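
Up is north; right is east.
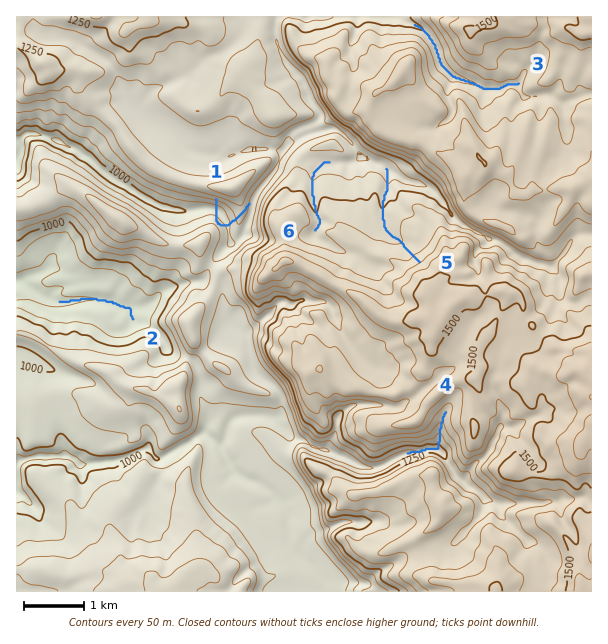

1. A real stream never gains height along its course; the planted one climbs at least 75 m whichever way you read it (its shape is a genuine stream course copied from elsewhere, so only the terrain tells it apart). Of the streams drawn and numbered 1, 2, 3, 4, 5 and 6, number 1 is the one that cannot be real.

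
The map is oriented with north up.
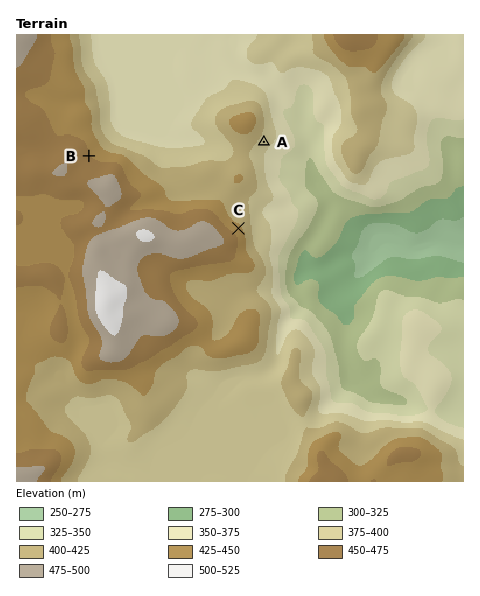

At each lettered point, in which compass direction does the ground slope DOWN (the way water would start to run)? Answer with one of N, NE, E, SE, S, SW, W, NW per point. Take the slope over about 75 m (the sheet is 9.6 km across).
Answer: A SE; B NE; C NE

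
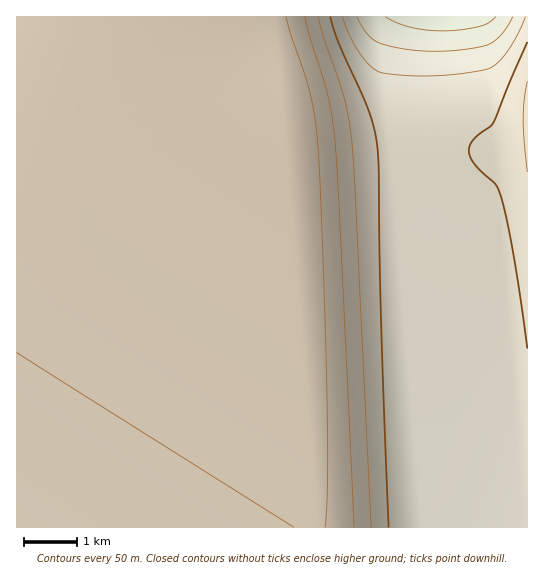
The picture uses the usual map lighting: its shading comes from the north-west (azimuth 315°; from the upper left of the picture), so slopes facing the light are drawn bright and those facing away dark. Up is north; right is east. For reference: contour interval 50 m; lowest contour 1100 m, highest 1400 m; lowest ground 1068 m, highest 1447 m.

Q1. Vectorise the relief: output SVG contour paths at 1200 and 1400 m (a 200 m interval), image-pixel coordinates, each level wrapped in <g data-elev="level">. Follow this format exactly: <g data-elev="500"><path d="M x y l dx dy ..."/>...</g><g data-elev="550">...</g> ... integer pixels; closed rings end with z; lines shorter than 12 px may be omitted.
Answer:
<g data-elev="1200"><path d="M525 17l-15 31-9 12-8 7-8 3-20 3-42 3-37-2-12-5-9-9-10-14-7-15-5-14"/></g><g data-elev="1400"><path d="M325 527l2-46 0-83-4-135-5-116-3-29-5-25-24-76"/><path d="M17 353l277 174"/></g>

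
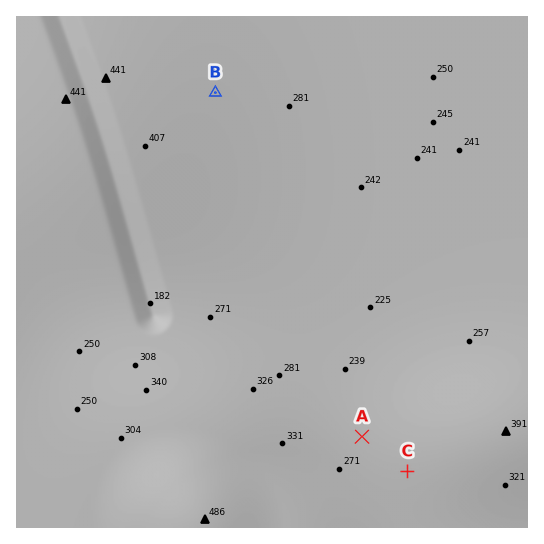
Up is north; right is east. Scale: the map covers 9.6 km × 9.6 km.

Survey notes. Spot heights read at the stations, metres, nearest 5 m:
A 270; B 345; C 280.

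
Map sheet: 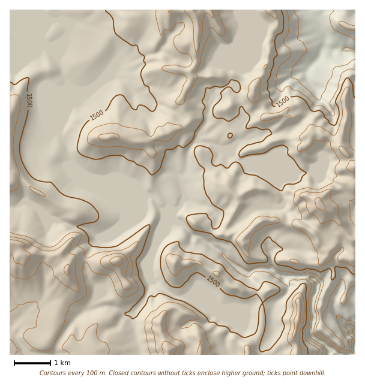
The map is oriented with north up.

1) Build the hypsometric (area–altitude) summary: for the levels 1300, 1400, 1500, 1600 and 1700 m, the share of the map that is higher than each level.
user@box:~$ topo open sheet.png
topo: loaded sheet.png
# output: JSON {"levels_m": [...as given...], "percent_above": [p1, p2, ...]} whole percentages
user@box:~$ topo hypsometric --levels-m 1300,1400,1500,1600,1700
{"levels_m": [1300, 1400, 1500, 1600, 1700], "percent_above": [96, 92, 57, 20, 4]}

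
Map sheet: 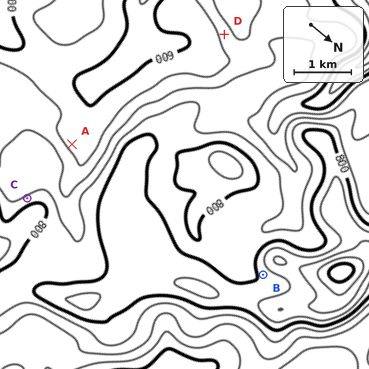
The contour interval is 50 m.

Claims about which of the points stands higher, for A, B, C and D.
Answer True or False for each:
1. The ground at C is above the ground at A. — True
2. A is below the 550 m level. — False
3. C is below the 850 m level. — True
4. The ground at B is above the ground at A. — True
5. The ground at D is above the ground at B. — False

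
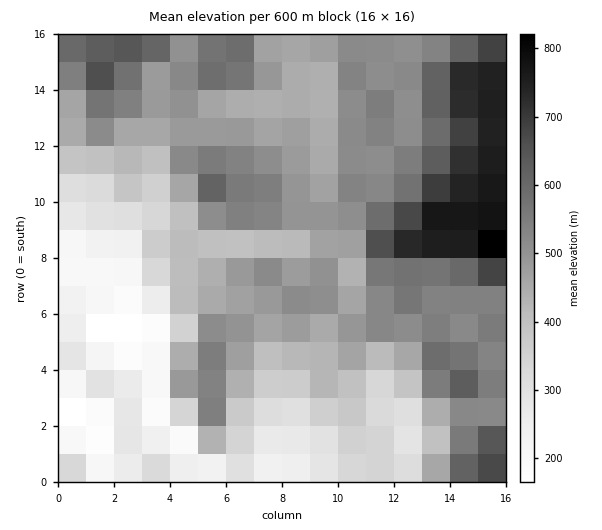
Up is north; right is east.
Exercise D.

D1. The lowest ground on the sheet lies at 140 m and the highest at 850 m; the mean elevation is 460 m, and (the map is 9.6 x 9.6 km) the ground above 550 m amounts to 23.1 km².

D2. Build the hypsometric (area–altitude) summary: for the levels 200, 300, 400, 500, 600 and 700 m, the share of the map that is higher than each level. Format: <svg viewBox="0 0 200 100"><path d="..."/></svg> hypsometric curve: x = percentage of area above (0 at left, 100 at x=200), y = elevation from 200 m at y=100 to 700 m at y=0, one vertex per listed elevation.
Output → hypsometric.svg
<svg viewBox="0 0 200 100"><path d="M188 100l-23-20-28-20-54-20-53-20-16-20"/></svg>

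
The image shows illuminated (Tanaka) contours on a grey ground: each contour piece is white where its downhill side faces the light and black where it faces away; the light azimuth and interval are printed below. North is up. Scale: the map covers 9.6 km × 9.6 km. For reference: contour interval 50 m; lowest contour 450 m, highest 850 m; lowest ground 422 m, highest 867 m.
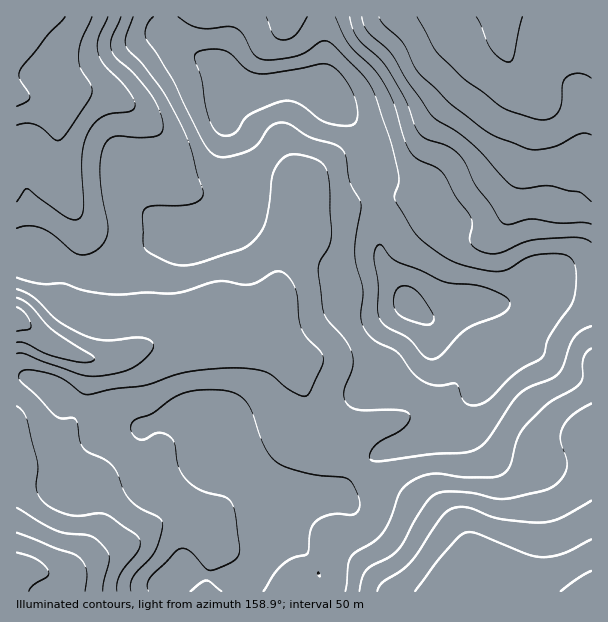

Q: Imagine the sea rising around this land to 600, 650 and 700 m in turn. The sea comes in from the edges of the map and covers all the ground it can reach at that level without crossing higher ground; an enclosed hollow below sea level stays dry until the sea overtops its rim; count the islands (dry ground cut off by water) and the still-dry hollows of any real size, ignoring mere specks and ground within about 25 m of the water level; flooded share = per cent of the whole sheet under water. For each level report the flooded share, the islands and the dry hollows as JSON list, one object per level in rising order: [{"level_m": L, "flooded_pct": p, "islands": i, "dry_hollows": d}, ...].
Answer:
[{"level_m": 600, "flooded_pct": 25, "islands": 0, "dry_hollows": 0}, {"level_m": 650, "flooded_pct": 41, "islands": 0, "dry_hollows": 0}, {"level_m": 700, "flooded_pct": 65, "islands": 0, "dry_hollows": 0}]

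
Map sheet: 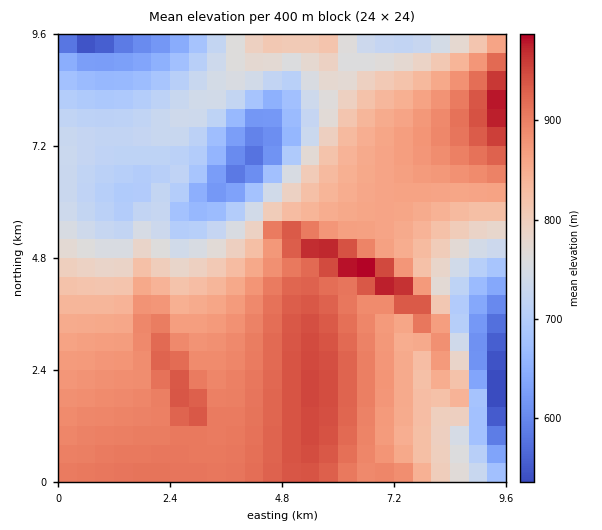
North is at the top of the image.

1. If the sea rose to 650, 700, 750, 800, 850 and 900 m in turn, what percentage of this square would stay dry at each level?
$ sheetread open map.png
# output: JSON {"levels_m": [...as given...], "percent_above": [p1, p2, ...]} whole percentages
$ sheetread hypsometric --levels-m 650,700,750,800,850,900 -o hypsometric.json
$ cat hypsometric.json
{"levels_m": [650, 700, 750, 800, 850, 900], "percent_above": [93, 86, 71, 62, 49, 25]}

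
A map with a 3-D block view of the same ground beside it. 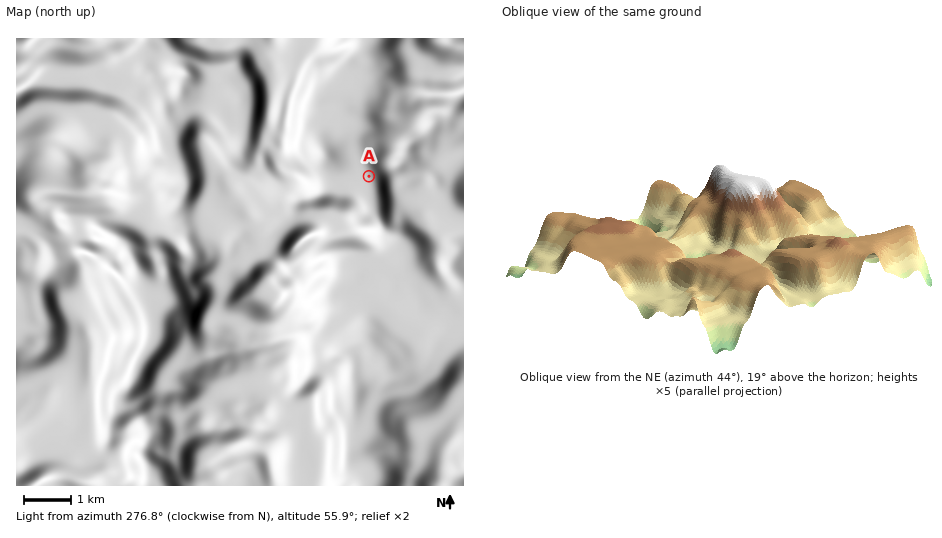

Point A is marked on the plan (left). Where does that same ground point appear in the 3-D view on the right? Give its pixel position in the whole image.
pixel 700 263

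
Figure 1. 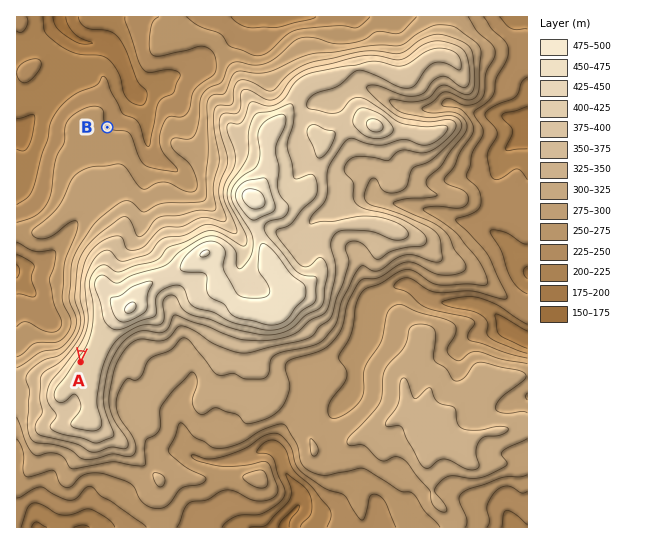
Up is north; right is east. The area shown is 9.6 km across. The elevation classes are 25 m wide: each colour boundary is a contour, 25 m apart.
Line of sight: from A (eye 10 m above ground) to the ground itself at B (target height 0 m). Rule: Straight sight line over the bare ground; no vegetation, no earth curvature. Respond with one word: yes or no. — no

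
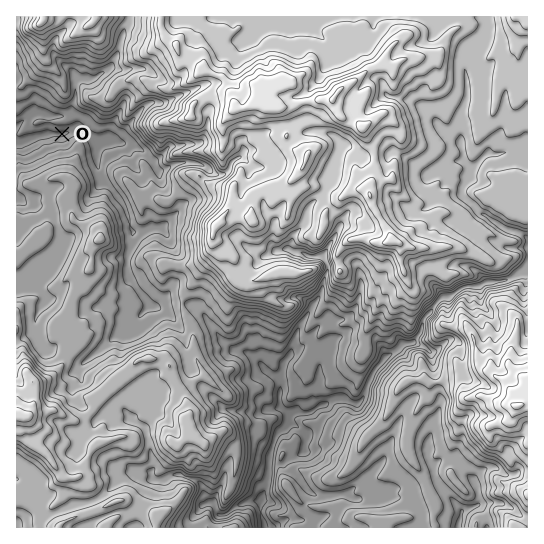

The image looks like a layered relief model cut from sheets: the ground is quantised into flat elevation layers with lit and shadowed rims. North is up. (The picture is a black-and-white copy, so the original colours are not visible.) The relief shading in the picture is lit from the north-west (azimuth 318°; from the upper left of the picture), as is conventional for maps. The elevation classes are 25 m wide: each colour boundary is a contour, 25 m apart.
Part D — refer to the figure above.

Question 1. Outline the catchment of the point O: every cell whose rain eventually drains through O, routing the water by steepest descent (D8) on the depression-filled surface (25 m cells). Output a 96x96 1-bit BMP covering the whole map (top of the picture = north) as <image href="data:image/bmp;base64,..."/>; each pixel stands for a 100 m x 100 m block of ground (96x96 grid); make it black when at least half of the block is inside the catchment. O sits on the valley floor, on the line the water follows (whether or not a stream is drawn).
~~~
<image width="96" height="96" href="data:image/bmp;base64,Qk2+BAAAAAAAAD4AAAAoAAAAYAAAAGAAAAABAAEAAAAAAIAEAAATCwAAEwsAAAIAAAAAAAAA////AAAAAAAAAAAAAAAAAAAAAAAAAAAAAAAAAAAAAAAAAAAAAAAAAAAAAAAAAAAAAAAAAAAAAAAAAAAAAAAAAAAAAAAAAAAAAAAAAAAAAAAAAAAAAAAAAAAAAAAAAAAAAAAAAAAAAAAAAAAAAAAAAAAAAAAAAAAAAAAAAAAAAAAAAAAAAAAAAAAAAAAAAAAAAAAAAAAAAAAAAAAAAAAAAAAAAAAAAAAAAAAAAAAAAAAAAAAAAAAAAAAAAAAAAAAAAAAAAAAAAAAAAAAAAAAAAAAAAAAAAAAAAAAAAAAAAAAAAAAAAAAAAAAAAAAAAAAAAAAAAAAAAAAAOAAAAAAAAAAAAAAA/AAAAAAAAAAAAAAf/gAAAAAAAAAAAAAf/gAAAAAAAAAAAAAf/gAAAAAAAAAAAAAf/wAAAAAAAAAAAAAf/4ADAAAAAAAAAAAP/+ADgAAAAAAAAAAB//AD4AAAAAAAAAAA//gH4AAAAAAAAAAAf/wHwAAAAAAAAAAAf/4PwAAAAAAAAAAAP///wAAAAAAAAAAAH///gAAAAAAAAAAAH///gAAAAAAAAAAAH///gAAAAAAAAAAAP///gAAAAAAAAAAAP///gAAAAAAAAAAAf///AAAAAAAAAAAAf///AAAAAAAAAAAAP///AAAAAAAAAAAAP//+AAAAAAAAAAAAP//+AAAAAAAAAAAAH//+AAAAAAAAAAAAH///AAAAAAAAAAAAH///gAAAAAAAAAAAD///wAAAAAAAAAAAB///wAAAAAAAAAAAA///4AAAAAAAAAAAA///8AAAAAAAAAAAA///+AAAAAAAAAAAA///+AAAAAAAAAAAA///+AAAAAAAAAAAAf//+AAAAAAAAAAAAP//+AAAAAAAAAAAAf//+AAAAAAAAAAAB///+AAAAAAAAAAAH////AAAAAAAAAAAP/////AAAAAAAAAAP/////AAAAAAAAAAP/////AAAAAAAAAAP/////AAAAAAAAAAH/////gAAAAAAAAAH/////wAAAAAAAAAH//////gAAAAAAAAP//////wAAAAAAAA///////4AAAAAAAA///////8AAAAAAAA///////8AAAAAAAA///////8AAAAAAAA///////8AAAAAAAA///////wAAAAAAAA///////gAAAAAAAA///////gAAAAAAAA///////gAAAAAAAA///////wAAAAAAAAP//////wAAAAAAAAD//////wAAAAAAAAD//////gAAAAAAAAB////4wAAAAAAAAAA////4AAAAAAAAAAAD///wAAAAAAAAAAAB/j/wAAAAAAAAAAAA+A/wAAAAAAAAAAAAAAfgAAAAAAAAAAAAAAEAAAAAAAAAAAAAAAAAAAAAAAAAAAAAAAAAAAAAAAAAAAAAAAAAAAAAAAAAAAAAAAAAAAAAAAAAAAAAAAAAAAAAAAAAAAAAAAAAAAAAAAAAAAAAAAAAAAAAAAAAAAAAAAAAAAAAAAAAAAAAAAAAAAAAAAAAAAAAAAAAAAAAAAAAA="/>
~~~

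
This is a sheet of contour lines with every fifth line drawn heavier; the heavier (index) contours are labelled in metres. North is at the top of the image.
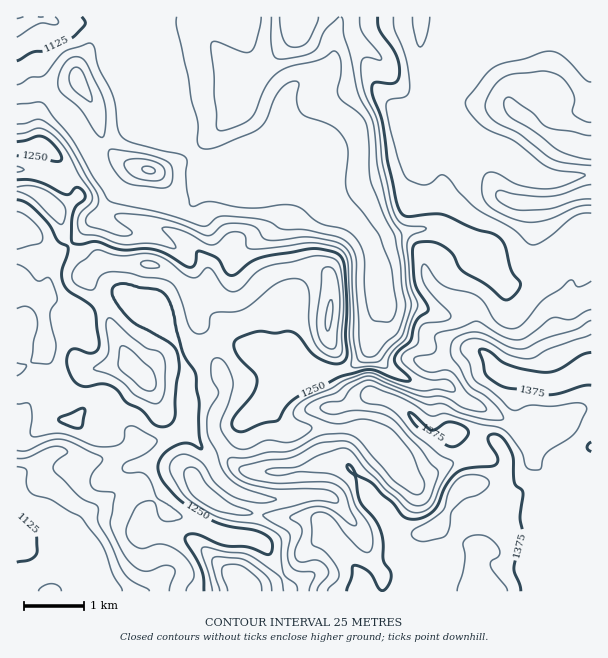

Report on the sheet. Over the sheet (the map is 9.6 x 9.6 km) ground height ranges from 1095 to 1415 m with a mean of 1255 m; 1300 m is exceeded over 24.2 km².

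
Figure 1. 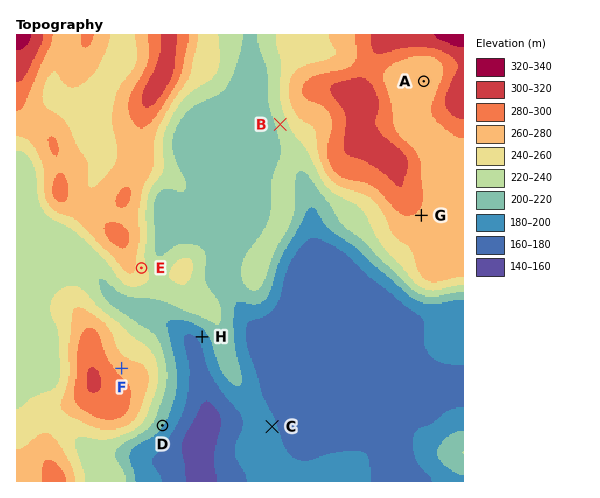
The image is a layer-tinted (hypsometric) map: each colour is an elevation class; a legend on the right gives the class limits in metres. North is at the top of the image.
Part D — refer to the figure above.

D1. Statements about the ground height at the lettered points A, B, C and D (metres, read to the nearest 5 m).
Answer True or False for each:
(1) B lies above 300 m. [False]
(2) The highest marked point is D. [False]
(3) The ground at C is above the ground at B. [False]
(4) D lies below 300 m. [True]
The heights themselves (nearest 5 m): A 265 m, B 225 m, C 185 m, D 200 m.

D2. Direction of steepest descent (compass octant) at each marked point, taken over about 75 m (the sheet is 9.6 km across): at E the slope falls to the E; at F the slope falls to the NE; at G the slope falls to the SE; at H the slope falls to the SW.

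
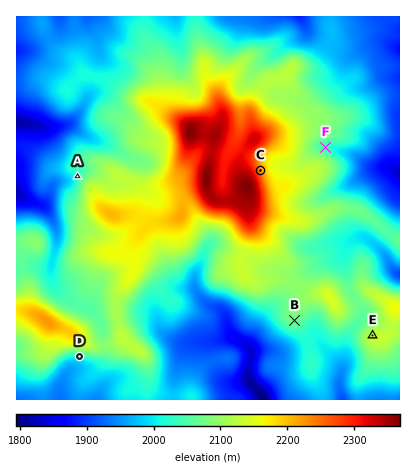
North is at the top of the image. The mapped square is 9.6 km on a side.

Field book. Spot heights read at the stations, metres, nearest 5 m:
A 2025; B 2070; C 2235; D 2020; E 2130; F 2035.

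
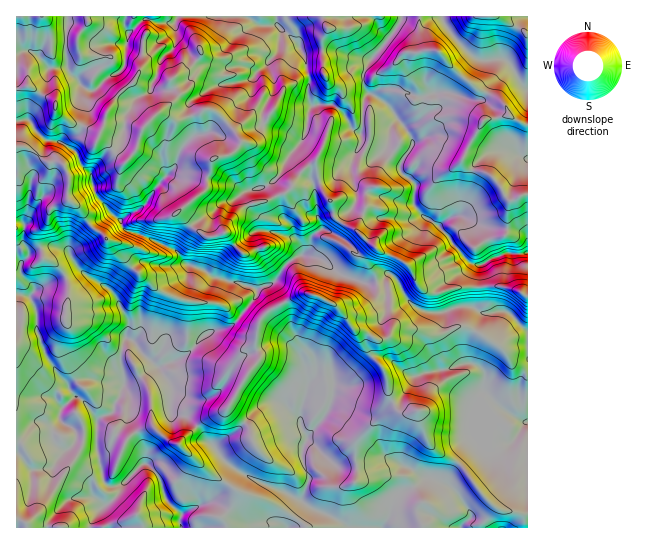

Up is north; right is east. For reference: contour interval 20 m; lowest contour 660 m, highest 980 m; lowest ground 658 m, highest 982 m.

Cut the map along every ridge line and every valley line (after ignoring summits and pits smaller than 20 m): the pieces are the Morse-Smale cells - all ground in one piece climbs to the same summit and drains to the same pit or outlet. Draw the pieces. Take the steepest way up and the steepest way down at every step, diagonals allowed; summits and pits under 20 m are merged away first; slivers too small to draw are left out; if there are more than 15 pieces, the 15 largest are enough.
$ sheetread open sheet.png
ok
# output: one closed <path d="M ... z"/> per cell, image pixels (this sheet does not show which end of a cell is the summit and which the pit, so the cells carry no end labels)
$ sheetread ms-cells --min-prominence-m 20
<path d="M275 16l-149 0-2 7 4 8 0 8-4 27-6 7-11 4-13 14-5 0-7-4-16-20-17 1-14-15-5-2-7 0-7 3 0 67 13-1 14 19 7 2 9 0 14 8 4 5 4 11 10 8 1 10 5 14 15 17-17 9-15 19-9 8-1 5-4-6-20-2-16 6-1 3-1-6-5-7 1-18-5-4-3 1 0 231 15 16 20-1 10-14 12-9 4-9 7 1-1-14-7-10 0-6 10-18 18 21 11 23 12 7 9-9-7-10 0-22-6-10 2-6 13-4 15-12 9 0 19-8 26-26 27-9 22-27 2-8 17-8 8-12 8-9 12-5 6-6 2-10 4-6 7-4 9 3 9-13 13-12 4 4 7 2 3-7 0-15 4-4-7-4-7-13 3-11 9-18 0-19-2-2-4 1-2 12-2 0-8-6-6-12-11-10-23 0-3-10 1-18-4-19-5-12-20-17z"/><path d="M502 311l-19 3-15 35 0 12 2 3-9 0-14 5-21 3-11 4-14 23-26 17-9 0-33-13-26 34-6-10-1-8-15-15-11-3-17 8-19 22-22 15 8 15 17 12-4 2 2 2-7 8 0 2 4 3-4 15-11 12 6 10 300 1 1-197-17-16z"/><path d="M303 255l-12 5-8 9-8 12-16 7-3 9-22 27-27 9-22 23-26 11 13 22-1 22 15 5 17 17 2 6 10 9 6-7 17-10 19-22 12-6 10-2 6 3 15 15 1 8 6 10 26-34 33 13 9 0 12-9 10-4 18-27 11-4 21-3 22-7-1-13 11-23 3-14-9-5-15 0-19 6-13-1-9-4-9-7-9-19-8-7-4 0-5 6-4 2-16 0-24-10-21-16z"/><path d="M401 56l-11 12-19 11-8 2 4 10 22 15 23 32 0 8-11 16-1 8 16 16-3 17 4 7 9 9 12 6 15-9 9 0 23 11 34 4 8 5 1-41-6 0-8 5-5 0-8-13-11-12-20-6-7-7 2-9 18-34-18-14-15-6-23 0-19-26z"/><path d="M29 120l-13 2 0 99 8 4-1 18 5 7 1 6 1-3 16-6 20 2 4 6 1-5 9-8 15-19 17-9-15-17-5-14-1-10-10-8-4-11-18-13-9 0-7-2z"/><path d="M401 16l-124 0-1 6 4 7 20 17 5 12 4 19-1 18 3 10 23 0 11 10 6 12 10 6 2-12-8-3-6-15-9-14-4-3 7 1 20-8 5-16 27-32 6-10z"/><path d="M353 207l-13 12-9 13-9-3-10 8-1 9-7 8 1 2 12 1 21 16 24 10 16 0 4-2 5-6 4 0 8 7 9 19 9 7 9 4 13 1 19-6 19 0 1-20-19 0-21 6-16-4-5-4-10-21-28-13-22-20 6-18z"/><path d="M365 213l-8 13 0 5 22 20 28 13 10 21 5 4 16 4 21-6 20-1 1-20-10-3-18-20-4-8-15-14-10-5-10 4-10 0-10-3-14 2z"/><path d="M370 93l-6 8-1 8 0 10 6 3 0 19-9 18-3 11 7 13 7 4-4 4 0 15-3 7 15 6 38 0 6-4-10-12 3-17-16-16 1-8 11-16 0-8-23-32z"/><path d="M419 16l-18 1 0 4-6 10-27 32-5 16 8 0 19-11 11-12 7 17 19 26 23 0 7 2 16 10 10 10 3-2 20-3 2-5-10-12-20-10-17-13-22-24-13-1-2-2-4-12z"/><path d="M158 367l-5 0-15 12-14 4-1 6 6 10 0 22 4 8 4 3 16-5 14 13 11 4 31 28 22 15 8-10-2-2 4-2-17-12-7-11-12-11-2-6-17-17-15-5 1-22z"/><path d="M91 437l-8 2 0 6-6 10-37 56-15 12 2 5 63 0 6-14 21-19 4-9-11 1-6-5-7-29 0-12z"/><path d="M442 16l-22 1-1 10 5 22 2 2 13 1 22 24 17 13 20 10 7 7 6 11 12 7 4 0 1-34-5-4-12-21-9-6-23 1-5-3-19-19-11-15z"/><path d="M125 16l-57 1-3 21 2 27 4 9 15 15 8 2 13-14 11-4 5-4 5-30 0-8-4-8z"/><path d="M509 115l-14 4-9 0-5 4-16 30-2 9 7 7 20 6 11 12 4 10 4 3 5 0 8-5 6-1 0-69-13-5z"/>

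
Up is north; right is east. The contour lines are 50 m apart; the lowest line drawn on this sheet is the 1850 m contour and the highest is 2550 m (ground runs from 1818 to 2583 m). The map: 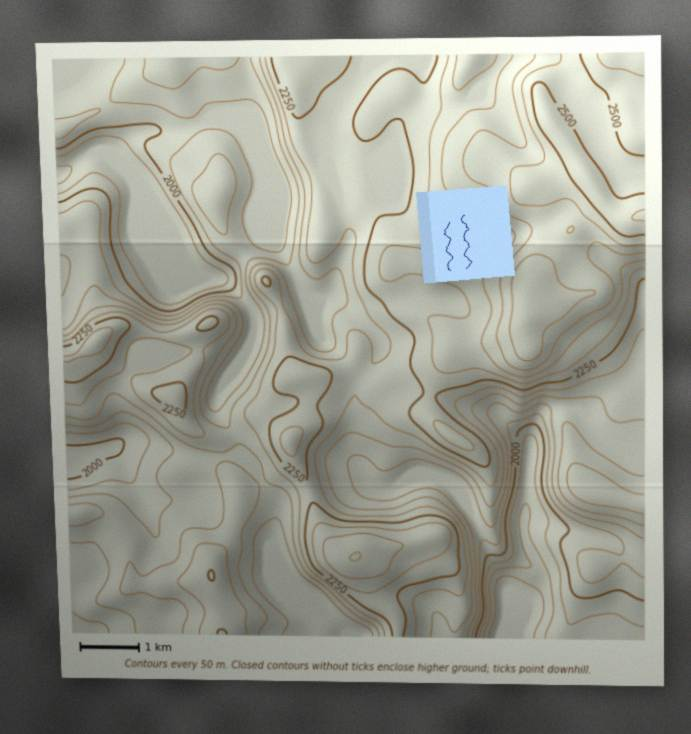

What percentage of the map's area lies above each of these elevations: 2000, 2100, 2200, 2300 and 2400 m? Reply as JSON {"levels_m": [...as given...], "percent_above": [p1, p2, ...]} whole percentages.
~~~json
{"levels_m": [2000, 2100, 2200, 2300, 2400], "percent_above": [90, 70, 45, 20, 10]}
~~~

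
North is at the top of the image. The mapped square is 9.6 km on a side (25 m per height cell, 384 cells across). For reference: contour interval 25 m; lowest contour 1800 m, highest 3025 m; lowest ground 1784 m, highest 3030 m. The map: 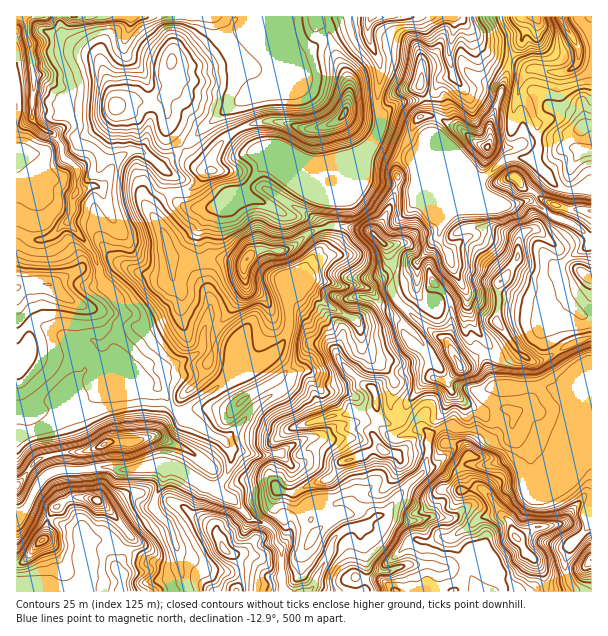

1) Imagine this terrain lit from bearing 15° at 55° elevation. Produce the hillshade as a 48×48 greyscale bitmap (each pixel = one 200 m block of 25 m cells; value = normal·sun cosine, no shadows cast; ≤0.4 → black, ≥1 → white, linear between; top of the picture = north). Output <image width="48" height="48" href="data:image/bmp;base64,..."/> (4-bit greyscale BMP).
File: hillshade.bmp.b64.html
<image width="48" height="48" href="data:image/bmp;base64,Qk32BAAAAAAAAHYAAAAoAAAAMAAAADAAAAABAAQAAAAAAIAEAAATCwAAEwsAABAAAAAAAAAAAAAAABEREQAiIiIAMzMzAERERABVVVUAZmZmAHd3dwCIiIgAmZmZAKqqqgC7u7sAzMzMAN3d3QDu7u4A////AImaqqmqmryrzNq7lWmZqJ7czMuZp0SccmeJq6m7qrurqbqalnqry7zMy7qqlCStgrRYq6rLmbypVaqrqInN26mZmZq6UUmtlYdIu6u5m8uWOdzNmZi8zJl4h3mYIqyquTfKuqmL3dl1je7raamLy6isuqdlKMlSjlfLmWWd3rd43u/EaaqJmqq8zLp0bv/Ze2d4dBbNzXe+/+lEiLupmJmqmYmW3u7v2kh8uKzMuq3//6VmeImamHiXZmd77e7t60qr3u7u3O/uyndou4VXiIaImqmuzMu8y8XO7u/+7u64ipid7blkV4Vbqr3v3LqqvMpXdol2m6lovMq+67qXVEVoua3u7Kqqq5vbqDAAAlet7bqqmaq7qHu6p6zu6qqqqs7u7LuqZI3u2pdmV4q7us3Mqt/+qaqqqrzd7c3v/97sl4mJmId5m7q7i8y4mqqrqru7vN7u//y5iIqs3Mu6qquZh2aJqqqrqqqqu83e7tmKu6m93d3LuryndTm7u7u7qpqru7u7zKmJvMy7y8y6isymI1mru7u7qpmru7u7u6qonMzLu7plruyFR1AmVDSKqqmqu7u7upmqirvMuZYp7tlnpyMyAAAVmrqru7u7qYd7qqqrplNu7KY3k423Q4lSFLu7u7u6mHV7qaqZl2fN2nI4Vd7Ja+24Qru6qZq5mGaaqJqYmavd2VOHfe21jdy8yaqpiImql2ipp1d4qrvdlSRp3t6XvLu7zJmHeby5dViZqDFau7yVEjOdy96auqu7upiIrN2mQ2mqhiF8u7hohzbNm+12mau7qLu8y8pURoqpdDacu7qqpjrMnupHqJu7h93tyrdXmqqodVdESJmKplrM3edpyYq6mu7tzbesuau6mJkQAXm7lCmb/biby5qpzt3czprcmKzcy6ypciZ3EBuJ7Ym8q7qazru825zKZ73d7c3//nRDAN/rzJq6nMnN2qmaybymSN3e7d3/7czLfO/+3Lzdze7tpqqpuruEXN3MzM3tvO/+qdvuy93u7N/Kq6qqq8t1nduZqry5vu7tt5y8uru7h5vv/6qqm6l3vdyWZ4qs3cu7uGurqqqoIZ7/7qq8yomJ3tqHVovdy6qqqDm7qqqHnd7Jiaq9tomc7JeaqszLupmqp0vLqqgi3/yImLvNZYiLuGm8yquqlRJGmXqqqpEAfbqJqd7raHVFZnm8y2VUEAAASYeZqTGajLuqqt61iWRFaJmr3bdBFZcgOKeHdm3urMu7u71HmGV4iKqZzdzN7uy2aad6vO/em8qru5uKqXirqqqarN3u/tutmqZ77v+8m7qrzKybqYrMy6qqqrvMzMqeu6ZpzuyqurvM3ayZmIvu2qqru6qqu6md28h5rdmq2s3d3atomJ3uuaq8y7q7uqme7Lh6vLrL2qqry7pYmb3cmrvNy7u7upm+7ahr7MzLqER5y9hpq8zMu83dy7u7qprN3ZiO/d3Jd0N8yNir3e7dzN7ty7u7qZrMzLvf7t2WVmaNhsvM/u7t3e/ty6q7qZrMvd3u3ttURGeOSA=="/>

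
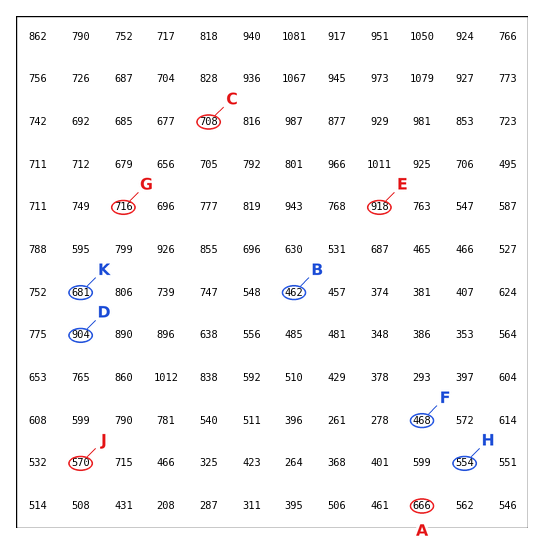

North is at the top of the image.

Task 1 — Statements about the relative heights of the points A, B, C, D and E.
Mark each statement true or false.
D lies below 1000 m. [true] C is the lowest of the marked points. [false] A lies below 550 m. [false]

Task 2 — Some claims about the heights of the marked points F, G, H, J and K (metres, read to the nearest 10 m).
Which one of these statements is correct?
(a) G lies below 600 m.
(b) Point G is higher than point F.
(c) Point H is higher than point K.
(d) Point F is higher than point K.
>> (b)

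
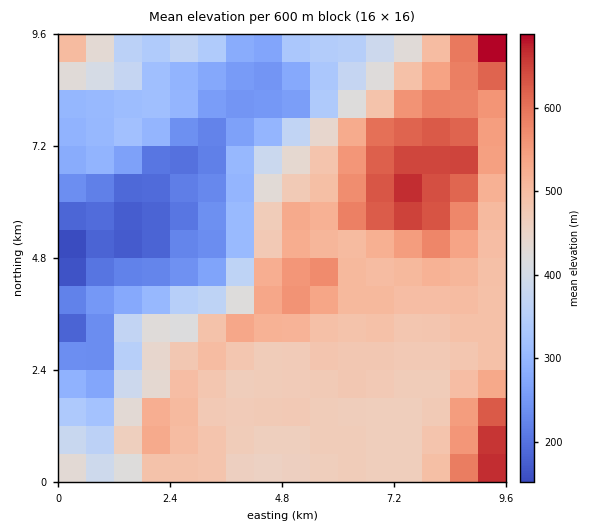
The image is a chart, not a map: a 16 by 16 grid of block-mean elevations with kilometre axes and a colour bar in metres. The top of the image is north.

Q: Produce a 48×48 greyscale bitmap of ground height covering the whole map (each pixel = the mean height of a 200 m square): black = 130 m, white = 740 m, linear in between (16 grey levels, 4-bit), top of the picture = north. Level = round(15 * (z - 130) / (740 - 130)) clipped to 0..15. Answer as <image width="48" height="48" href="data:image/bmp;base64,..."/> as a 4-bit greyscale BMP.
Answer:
<image width="48" height="48" href="data:image/bmp;base64,Qk32BAAAAAAAAHYAAAAoAAAAMAAAADAAAAABAAQAAAAAAIAEAAATCwAAEwsAABAAAAAAAAAAAAAAABEREQAiIiIAMzMzAERERABVVVUAZmZmAHd3dwCIiIgAmZmZAKqqqgC7u7sAzMzMAN3d3QDu7u4A////AIh3dlaIiIiIiIiIiIiIiIiIiIiJmrzN3oh3dmeZmZmZmYiIiIiIiIiIiIiImrvN3Yd2ZWiaqpmZmYiIiIiIiIiIiIiImaq93XdmZXiaqpmZmYiIiIiIiIiIiIiJmaq93XZmVXiaqpmZmYiIiIiIiIiIiIiImarN3WZmVXiaqpmZmYiIiIiIiIiIiIiImZrN3VVmVXiaqpmZiIiIiIiIiIiIiIiIiZrN3VVmRGeKqqmZiIiIiJmYiIiIiIiIiZq8zFVVRGeJmqmZiIiIiJmYiIiIiIiIiZq7zERUNGd4iZmZmIiIiJmIiZmIiIiIiZmqu0RENGd3eImZmIiIiIiIiZmZmIiIiJmaqkQzM1Z3d4mZmIiIiIiImZmZmZiIiImZmTMyI1ZmeJmZmYiIiIiImZmZmZmImImZmTMiJFVniJmZmZmIiIiJmZmZmYiIiZmZmSIiI0V4iZiJmpmZiImZmZmZmYiIiZmZmRERI0Z4mYeImqqZmZmZmZmZmZiZmZmZmRESI1Z3h3eJmaqqmZqpmZmZmZmZmZmZmRIiNFZmZmd4maq7qqqqmZmZmZmZmZmZmRIzRFVVVWZnd4mqqqq6mZmZmZmZmZmZmSMzMzM0RVZmZmeKqqu7qZmZmZmZmZmZmRIzIiMzRFVVRFZ5qru7upmZmZmZmZmZmREhEjMzMzRERFZ5qruru6mZmZmZmZmZmQERIiIiIiIzNFZ4q7qru6mZmZmZmpmZmQESIiISIiIzNEZ4q6q7upmZmZmaqqqZmQESIhEREiMzMzVoqqq6qZmZmqmqq6qZmQAREREREiIiIzRXmpqqmZmZqqqru7qZmQERERERESIiMzRXiamZmZmqqru7zLqpmRESIRERESIiMzRniaqpmaq7u8zN3LupmRESIRERESIiMzRomaqqmrzMzd3d3LupmRIiIREREiIiMzRXmZqqqrzN3d3dzMy6mSIiIhERIiIjMzRXiZmZqrzM3d3dzMy6mTMyIiERIiIiIzRWeJiImru8zd3dzMy6mTMzMiIhEiIiIzRWeIh4iaq7zd3dzN3LqTREQzIiESIiIzRWeIh4iZq7zN3dzd3LqTREREMyISIiIzRWd3eImau8zN3c3d3LqkREVVRDIiIiIzRVZniJmqvMzd3d3dzLqkRERVVUMyIiIzREVWiImqvMzMzd3czLqkREREVVRDMiIzNERFZ3iJq8zMzMzMzLqkREREVVVEMyIjMzM0RWZ4iavMy8zMy6qkRERERVVVRDMjMzMzNFVneJm7u7zMy6q0RERERFRERDMzMzMzM0VneImau7vMuqq1RFVVVVVEREMzMzMzM0Vmd4iZqqu8uqvGZmZmZVRERDMzMzMzNEVmd3iJqqu8u6vHeId3ZlRERDMzMzMzREVWZneImqq7u7zYmYd2dlVVREREMzM0RFVVZmeIiZmqvM3ZmYd2ZlVWVUREMzM0VVVVVmd4iZqqvN3qmZh2ZVVWZlVUQzNFVVVVVmZ3eJmrvd75mYdlVVVWZmZVQzRFZlVVVmZnZ3irvN7w=="/>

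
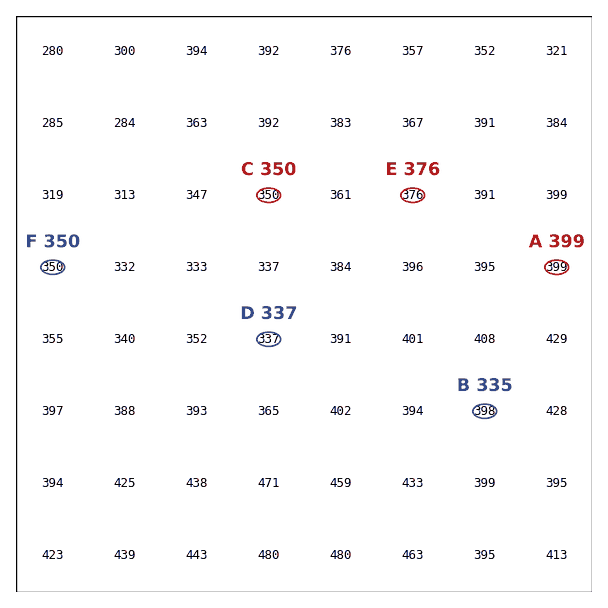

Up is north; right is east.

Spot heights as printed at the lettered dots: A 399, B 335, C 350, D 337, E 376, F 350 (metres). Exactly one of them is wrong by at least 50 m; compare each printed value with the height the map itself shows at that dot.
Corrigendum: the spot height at B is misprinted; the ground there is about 398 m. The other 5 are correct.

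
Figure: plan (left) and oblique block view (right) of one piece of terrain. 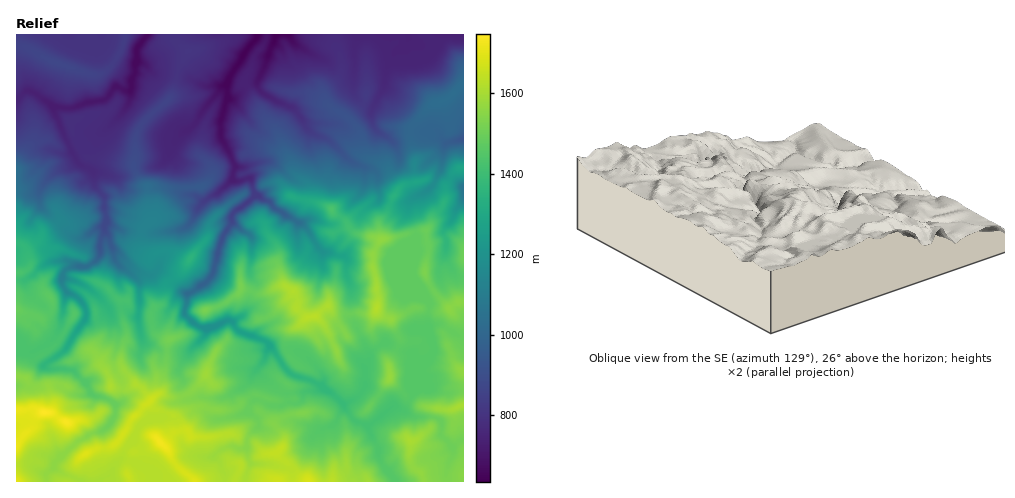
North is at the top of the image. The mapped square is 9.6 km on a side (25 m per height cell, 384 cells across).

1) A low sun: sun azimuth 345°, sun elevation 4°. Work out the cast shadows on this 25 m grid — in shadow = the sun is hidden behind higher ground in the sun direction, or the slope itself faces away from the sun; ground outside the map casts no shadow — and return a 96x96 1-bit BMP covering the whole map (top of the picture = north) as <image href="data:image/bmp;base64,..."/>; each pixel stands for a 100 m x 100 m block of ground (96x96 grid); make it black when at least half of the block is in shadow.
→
<image width="96" height="96" href="data:image/bmp;base64,Qk2+BAAAAAAAAD4AAAAoAAAAYAAAAGAAAAABAAEAAAAAAIAEAAATCwAAEwsAAAIAAAAAAAAA////AAAAAAA///0B+ACAAAAAfgB///4D8ADAAAAA/gB///4D4ADAAAAAiAD///8Hw4APgAABz4D////H5/AfgAAAz4D////H//gPwAA4b8D//P+P///AYACIL8b//g/PH//AIQCAf89//4PcP//AH4AI599///PoN//AH8AcAf8///ngMABAB/AcAP8P//jgAAAiD/g8AH9P//j8AAAAH/z+YD/vgPx+AH4AP///8//nAD4+AH/QD9+/9/8AAA4eAAPAAD+f9/8AAA8PwDjDgH/P8AAAAD+H//weGf/H8AAAHv/Dj/4AB//j4AAAGf/gA/8AP//j6AWAAYBAAf8AP//j+APAA+AAAMAAD//h+AcAD+AAAIAAP//g+AMAPeAAYD4wf//gODgP/sAAcD54///geAAPPwAAOD5////s+AAHxwBAfD4f////+AAD4QDAfh4f////+AA98ADB/h4///f//AB/eACF/8Z//////AN/eAAEf+H//////QP/vAAAD/P///x//4fn3gAgAf////x//4/v3gBgA///z/z//7+NzgBgJ///9/3////BzwDhP//j+P3+P/+Awwjju///+DwHDxsAwxnDmB//4BgDAAMCxz3AHAf/YgADAEAAbnhAfwP/sAIBAMAAfPBAf8DHwAAAQIAA++AAP+ABwAAAwYBB58AAf/AAAABh4YDx/gAAP/AAAAAh48D48AAcH/AAAAQD4eAcfwB+D/BAAAAD4OEP/4J2D/BAAAMH4GEH/8DGB/gAAA+H4HAD+OGDA/gAIH+H4HAE4OMAAfgAAf+H4HCGAOYAAPgAAf/H8HAGBuAAAPgwD//7+DAAD+AAAHw4D//AePAAH/EP+D5wH48AAPAAB+MP+B/wH5wAAHggAeYD/D8AP/wAADwgAOAA/B8Af/gAABwAAAAABg+A//gAcB4AAGAAB4fD/+wAeB4AAGAAD8Pn/4AI/g8AAAAAB/HveAAAf48gABAAH/h/AAAAf8M4AAAAH/weAAAAP8MMAAAAAH4HAAAAH8cOBgAAAD/gAAAAAcdnAAcAAB/wAAAAAEdjwA8IAA7wAAAAAAMBwYA/AAfwAAA4AgAAwwA/5gH+AADwAwAAAAAf5gH/AAGAAYAD4AAH8AAmAAMAAAAHwAAP8AIAAAQAAAAHAAAP+A4AAAgAAA8AAAAf+D8AADABwB8AAAAf/DgAAPADgA8AYPgf/jgAAIADgAMAZ/wf/ngAAfgAAeEA7/4P/3gAD/wAA/EB//8H/7gAHggAAfwD//8D/7wAP4AYAP8H//+B/9wA/wAYAH8P///A//4B+AAcAA/////AMf8H+AAcAAP////gAH+HwAAMAAH////gAf4EAAAEAAD////gB/4QAAAAAAD////gD/44AAAAAAD//h/wH/8YAAAAAAD/8A/wDf+cAAAAAAD/gAf4Af+MAAAAAAD8AAP4Aw/OAAAAAADwAAP4AB/OAOAAAADAAAHgAA/uA4AAAAAAAAHgAAfmBgAAAAAAAAHwAAHiDAAAAAAAAADwAABiAAAAAAA="/>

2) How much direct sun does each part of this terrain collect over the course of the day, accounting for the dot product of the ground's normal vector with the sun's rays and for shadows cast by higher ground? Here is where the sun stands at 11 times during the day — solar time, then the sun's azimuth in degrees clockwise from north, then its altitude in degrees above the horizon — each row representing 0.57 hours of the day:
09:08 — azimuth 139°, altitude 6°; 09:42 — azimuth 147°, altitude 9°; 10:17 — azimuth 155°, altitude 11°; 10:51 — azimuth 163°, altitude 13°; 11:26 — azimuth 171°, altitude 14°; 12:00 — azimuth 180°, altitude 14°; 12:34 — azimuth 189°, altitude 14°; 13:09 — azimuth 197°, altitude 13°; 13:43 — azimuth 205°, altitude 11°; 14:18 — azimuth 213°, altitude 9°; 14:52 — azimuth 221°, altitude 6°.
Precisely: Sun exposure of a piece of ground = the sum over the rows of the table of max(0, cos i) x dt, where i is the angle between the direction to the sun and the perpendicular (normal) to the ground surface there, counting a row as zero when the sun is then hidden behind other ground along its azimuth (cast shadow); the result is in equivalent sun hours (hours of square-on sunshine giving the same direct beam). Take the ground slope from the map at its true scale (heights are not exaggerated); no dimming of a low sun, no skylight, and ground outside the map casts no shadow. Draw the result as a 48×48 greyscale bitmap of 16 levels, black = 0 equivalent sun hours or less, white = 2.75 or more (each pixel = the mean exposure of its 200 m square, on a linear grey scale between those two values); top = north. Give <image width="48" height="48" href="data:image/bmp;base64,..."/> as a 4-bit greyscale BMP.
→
<image width="48" height="48" href="data:image/bmp;base64,Qk32BAAAAAAAAHYAAAAoAAAAMAAAADAAAAABAAQAAAAAAIAEAAATCwAAEwsAABAAAAAAAAAAAAAAABEREQAiIiIAMzMzAERERABVVVUAZmZmAHd3dwCIiIgAmZmZAKqqqgC7u7sAzMzMAN3d3QDu7u4A////ACNEJJmHaGZne3FGZmZUNDIjVkQyeshmZzWHWcmIdEZ3pgE0d3IjVhACNTAlioNmVbdnUm65l4iLtEVUUii7cgABFEQlmYdmVcuqpgFoyVe/dpmZQzUiZRARE0JViZmHVY7JvWAAKni0OLur3XIABUIiIiNXqVljl0e77/swBJQQNUEAIlESAlVTMhNUEAGGiXe/pXm2ApciMwEAAANUVpuqQmpSEAAGiIh3IAAXIhiWITRVREUwE1d0MlqVMkrezgAAAAAARDOGQiIhAlRWQgABNzJ4aFIAAQAAARAY2oUWQmm9kxQyRTECmnNN2FEAETAAEhEkRWIAIieWd0JGdDJpunZ95mVEaSAAABinNxASMlV0ElNFEY67u3dVZ2Z4mgAABIZ0QwAyUwE2VngRGnab1lZmNWZnchEiAGlUMhATVAAZhlUghmjLlXdiJWdlY2dlYBMxI1EXqUACh0MkmKzLSqiDR3doVYmnVAACEjJ0SIIAIQC/7/+beXupllV3NbmJRiAAAyNRAAAAAI/XaOzGc2rv6Hd0iYd3RHAhIzNjAAr4EhabiXqYdqv7fLqryVM2YhJTZnJXEBZ+/9VoyVApYiR1EnhnejR4QAQWlUIQEAAATdy4eFICQQQ1RER0FCRiACGLICAAEAAAA4RbtjEAISV0VmdxEFEUEDlhAAAAJjAAAyFCEAAAEWhUVmpTI2cBQBAAAAEAJpMABDJDAAAAIjhlZmdkSCMgEQAAABIyJJYAAhAjEAAAATZWZmRjSVRFlzAAABNFQRYgAgAAAAAAJFZoZmV1NlJlEAAAABEAAAFwAAAAAAAWeXZ+t2dmZQAkABAAABMgAAARAAAwAABomYQhNmhhIRABI0MABERmMQABADYwAAABVAAAAAE1ABAAMyMQAkRFQQADEAAAAFVtgAAAAAACEAABIQAQIRIzAAAAEgAAO820IAAAAAADQAAAAAAAAAAAAAAAARAAiUEAAAAAMQAARBAAAAABABMQARIAAAAjEAAAAAAABEIANSEQAAAAAAAAAAAAAAABAAAAAAAAABMgT0IRAAASNDAAAAEhAAAQAAAAAAAAAAAAKAAAEAIzM0IAACQgACIiEAAAAAAAAAAAAAIiMjMzI0MQASEAATREIAAAAAAAAAAAABNWM0RDM0QiIhAQFmUzEAAAAAAAAAAAASMyJFREMjZlRCIxJUJEEAAAABAAERESNTQyNVVVQhSZZVMyIxRSEAABEhAAAUZURUQhIRNFYhFaqHUlMSUwABRVQQAAABWIdjIUmnEARRIUmYhDMUIABHdkEAERARJnh2Frqb7oEBMxJVRjSEEGqHVCESMhEjIRSKupmay8hjVDIzRWRFEjEBEhIzMyMhAABYqrurl62lM1VomKgkQRIREANEQzIQAAEpu7ljESiEJnZneIhBUyJDECRFREMyAAIqqEEBNUWXiXdnh3hyNDMxFWZVVFVEIQEHUhNFZmWJNodlVne4FjMTmHZVRFZUQyEDI1VVZlZscVZUQyRoQ0EpZVVVVVVVVDEQ=="/>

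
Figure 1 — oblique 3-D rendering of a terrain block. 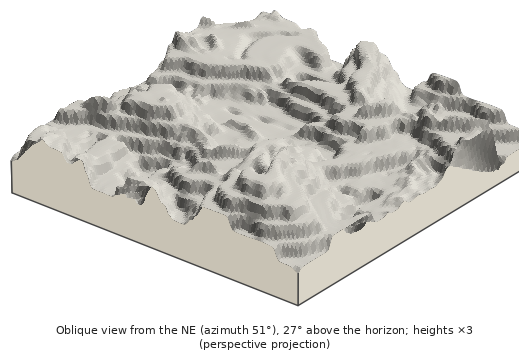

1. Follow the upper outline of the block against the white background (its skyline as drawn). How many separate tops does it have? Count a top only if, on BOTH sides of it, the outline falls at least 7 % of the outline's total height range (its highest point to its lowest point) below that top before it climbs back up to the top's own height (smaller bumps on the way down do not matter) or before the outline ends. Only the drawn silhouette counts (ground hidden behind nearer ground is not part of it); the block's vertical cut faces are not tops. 3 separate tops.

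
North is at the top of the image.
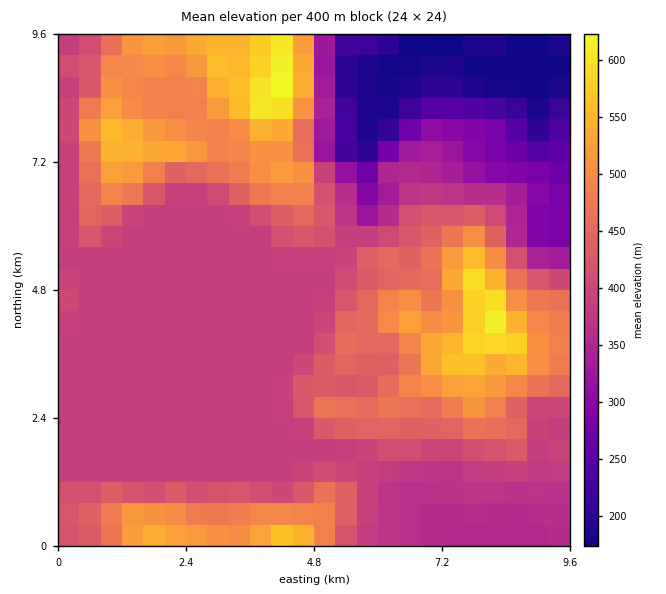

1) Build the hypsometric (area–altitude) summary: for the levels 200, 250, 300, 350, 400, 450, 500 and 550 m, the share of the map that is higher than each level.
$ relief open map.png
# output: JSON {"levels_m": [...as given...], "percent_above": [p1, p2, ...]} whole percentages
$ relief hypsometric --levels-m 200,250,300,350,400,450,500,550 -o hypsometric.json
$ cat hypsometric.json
{"levels_m": [200, 250, 300, 350, 400, 450, 500, 550], "percent_above": [94, 91, 87, 84, 44, 30, 16, 5]}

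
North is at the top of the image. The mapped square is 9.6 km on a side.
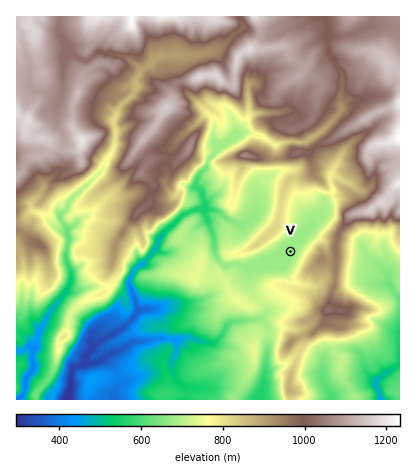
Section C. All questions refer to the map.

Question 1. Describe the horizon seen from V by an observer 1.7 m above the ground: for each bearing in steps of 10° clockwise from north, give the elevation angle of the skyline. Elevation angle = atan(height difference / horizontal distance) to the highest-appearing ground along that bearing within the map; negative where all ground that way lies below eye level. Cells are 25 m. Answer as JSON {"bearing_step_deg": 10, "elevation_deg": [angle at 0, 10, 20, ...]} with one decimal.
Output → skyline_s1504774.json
{"bearing_step_deg": 10, "elevation_deg": [7.8, 7.6, 7.2, 6.8, 8.8, 7.8, 13.5, 13.0, 14.4, 17.1, 18.8, 20.0, 19.7, 19.3, 17.7, 14.9, 11.8, 8.6, 7.4, 7.5, 6.9, 5.5, 3.4, 2.1, 1.7, 1.6, 1.6, 6.3, 9.7, 11.1, 12.0, 12.5, 12.7, 12.3, 11.0, 8.4]}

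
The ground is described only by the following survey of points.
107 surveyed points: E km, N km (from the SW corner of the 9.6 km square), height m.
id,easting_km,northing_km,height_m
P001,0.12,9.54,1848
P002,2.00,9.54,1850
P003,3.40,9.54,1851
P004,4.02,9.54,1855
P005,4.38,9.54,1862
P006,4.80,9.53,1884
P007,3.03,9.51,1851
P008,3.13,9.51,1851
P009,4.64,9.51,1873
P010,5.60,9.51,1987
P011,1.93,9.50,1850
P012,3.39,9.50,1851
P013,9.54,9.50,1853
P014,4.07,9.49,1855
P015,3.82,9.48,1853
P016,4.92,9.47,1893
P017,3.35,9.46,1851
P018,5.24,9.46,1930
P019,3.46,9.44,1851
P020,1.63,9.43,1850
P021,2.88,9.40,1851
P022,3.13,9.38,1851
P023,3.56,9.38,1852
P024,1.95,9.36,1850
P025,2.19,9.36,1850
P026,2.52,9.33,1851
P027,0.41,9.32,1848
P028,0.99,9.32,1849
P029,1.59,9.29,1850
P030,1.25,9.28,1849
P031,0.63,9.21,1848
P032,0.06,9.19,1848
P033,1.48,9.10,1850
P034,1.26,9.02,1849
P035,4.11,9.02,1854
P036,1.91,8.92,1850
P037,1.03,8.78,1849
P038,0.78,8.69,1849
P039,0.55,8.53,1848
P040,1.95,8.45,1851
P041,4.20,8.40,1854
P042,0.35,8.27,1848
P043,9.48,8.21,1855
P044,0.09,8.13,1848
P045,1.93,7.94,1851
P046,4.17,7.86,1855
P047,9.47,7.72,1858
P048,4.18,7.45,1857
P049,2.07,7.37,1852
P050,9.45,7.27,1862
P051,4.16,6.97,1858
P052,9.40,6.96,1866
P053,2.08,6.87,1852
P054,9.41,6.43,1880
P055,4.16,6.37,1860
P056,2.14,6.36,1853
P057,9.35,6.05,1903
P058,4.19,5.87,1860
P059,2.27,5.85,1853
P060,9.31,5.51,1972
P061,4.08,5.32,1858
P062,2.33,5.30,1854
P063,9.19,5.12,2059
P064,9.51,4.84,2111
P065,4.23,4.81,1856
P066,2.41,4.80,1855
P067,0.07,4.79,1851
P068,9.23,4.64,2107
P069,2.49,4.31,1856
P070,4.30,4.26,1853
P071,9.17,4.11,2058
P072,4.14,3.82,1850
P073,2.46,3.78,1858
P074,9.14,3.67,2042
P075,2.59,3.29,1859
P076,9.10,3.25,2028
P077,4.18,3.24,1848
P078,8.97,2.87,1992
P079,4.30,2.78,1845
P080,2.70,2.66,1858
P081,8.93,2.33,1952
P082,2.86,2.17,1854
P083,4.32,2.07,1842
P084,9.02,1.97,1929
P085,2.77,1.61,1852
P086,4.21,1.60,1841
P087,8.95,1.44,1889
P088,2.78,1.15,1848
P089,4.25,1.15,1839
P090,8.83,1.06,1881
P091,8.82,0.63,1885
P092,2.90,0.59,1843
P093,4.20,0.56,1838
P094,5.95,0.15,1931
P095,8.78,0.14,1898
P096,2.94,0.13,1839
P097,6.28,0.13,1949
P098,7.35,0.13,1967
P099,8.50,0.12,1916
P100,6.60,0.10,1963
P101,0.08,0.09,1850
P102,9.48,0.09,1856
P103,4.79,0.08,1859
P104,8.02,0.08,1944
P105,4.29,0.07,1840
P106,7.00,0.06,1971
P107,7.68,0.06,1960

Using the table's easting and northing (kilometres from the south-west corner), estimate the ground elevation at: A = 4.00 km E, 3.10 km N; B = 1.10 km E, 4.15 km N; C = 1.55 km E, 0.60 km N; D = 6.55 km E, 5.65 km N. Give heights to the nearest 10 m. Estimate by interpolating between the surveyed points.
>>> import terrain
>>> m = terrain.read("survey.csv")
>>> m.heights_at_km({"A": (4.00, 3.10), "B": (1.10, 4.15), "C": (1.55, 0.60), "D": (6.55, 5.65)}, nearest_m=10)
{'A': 1850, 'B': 1860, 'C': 1860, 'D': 1890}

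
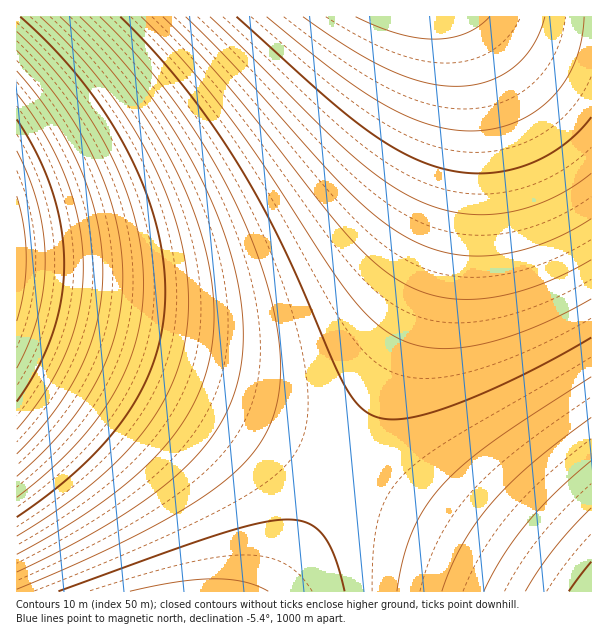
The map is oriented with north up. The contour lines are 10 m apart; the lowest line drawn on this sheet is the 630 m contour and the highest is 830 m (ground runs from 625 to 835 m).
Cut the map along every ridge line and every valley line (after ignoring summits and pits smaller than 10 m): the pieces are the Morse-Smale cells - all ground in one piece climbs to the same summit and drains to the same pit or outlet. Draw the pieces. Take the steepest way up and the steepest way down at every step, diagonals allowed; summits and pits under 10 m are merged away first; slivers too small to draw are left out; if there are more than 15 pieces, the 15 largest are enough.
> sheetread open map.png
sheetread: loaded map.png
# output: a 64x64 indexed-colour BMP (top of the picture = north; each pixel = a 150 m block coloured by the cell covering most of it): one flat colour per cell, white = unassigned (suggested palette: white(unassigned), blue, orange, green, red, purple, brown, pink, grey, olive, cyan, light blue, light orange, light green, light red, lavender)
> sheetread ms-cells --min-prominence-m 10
<image width="64" height="64" href="data:image/bmp;base64,Qk12CAAAAAAAAHYAAAAoAAAAQAAAAEAAAAABAAQAAAAAAAAIAAATCwAAEwsAABAAAAAAAAAA////ALR3HwAOf/8ALKAsACgn1gC9Z5QAS1aMAMJ34wB/f38AIr28AM++FwDox64AeLv/AIrfmACWmP8A1bDFADMzMzMzMzMzMzMzMzMzNEREREREREREREREREREQiIiMzMzMzMzMzMzMzMzMzM0REREREREREREREREREIiIiIzMzMzMzMzMzMzMzMzMzNERERERERERERERERCIiIiIjMzMzMzMzMzMzMzMzMzMzRERERERERERERERCIiIiIiMzMzMzMzMzMzMzMzMzMzNEREREREREREREQiIiIiIiIzMzMzMzMzMzMzMzMzMzMzREREREREREREIiIiIiIiIjMzMzMzMzMzMzMzMzMzMzNEREREREREREIiIiIiIiIiMzMzMzMzMzMzMzMzMzMzMzRERERERERCIiIiIiIiIiIzMzMzMzMzMzMzMzMzMzMzM0REREREQiIiIiIiIiIiIjMzMzMzMzMzMzMzMzMzMzMzREREREIiIiIiIiIiIiIiMzMzMzMzMzMzMzMzMzMzMzM0REREIiIiIiIiIiIiIiIzMzMzMzMzMzMzMzMzMzMzMzRERCIiIiIiIiIiIiIiIjMzMzMzMzMzMzMzMzMzMzMzM0QiIiIiIiIiIiIiIiIiMzMzMzMzMzMzMzMzMzMzMzMzIiIiIiIiIiIiIiIiIiIzMzMzMzMzMzMzMzMzMzMzMxESIiIiIiIiIiIiIiIiIjMzMzMzMzMzMzMzMzMzMzMRERIiIiIiIiIiIiIiIiIiMzMzMzMzMzMzMzMzMzMzMRERESIiIiIiIiIiIiIiIiIzMzMzMzMzMzMzMzMzMzERERERIiIiIiIiIiIiIiIiIjMzMzMzMzMzMzMzMzMxERERERESIiIiIiIiIiIiIiIiMzMzMzMzMzMzMzMzMRERERERERIiIiIiIiIiIiIiIiIzMzMzMzMzMzMzMxERERERERERESIiIiIiIiIiIiIiIjMzMzMzMzMzMzMRERERERERERERIiIiIiIiIiIiIiIiMzMzMzMzMzMzERERERERERERERESIiIiIiIiIiIiIiIzMzMzMzMzMxERERERERERERERERIiIiIiIiIiIiIiIjMzMzMzMzMRERERERERERERERERESIiIiIiIiIiIiIiMzMzMzMxERERERERERERERERERERIiIiIiIiIiIiIiIzMzMzMRERERERERERERERERERERESIiIiIiIiIiIiIjMzMxERERERERERERERERERERERERIiIiIiIiIiIiIiMzEREREREREREREREREREREREREREiIiIiIiIiIiIiIRERERERERERERERERERERERERERERIiIiIiIiIiIiIhEREREREREREREREREREREREREREREiIiIiIiIiIiIiERERERERERERERERERERERERERERERIiIiIiIiIiIiIREREREREREREREREREREREREREREREiIiIiIiIiIiIhERERERERERERERERERERERERERERESIiIiIiIiIiIiEREREREREREREREREREREREREREREREiIiIiIiIiIiIRERERERERERERERERERERERERERERESIiIiIiIiIiIhERERERERERERERERERERERERERERERIiIiIiIiIiIiERERERERERERERERERERERERERERERESIiIiIiIiIiIRERERERERERERERERERERERERERERERIiIiIiIiIiIhEREREREREREREREREREREREREREREREiIiIiIiIiIiERERERERERERERERERERERERERERERERIiIiIiIiIiIREREREREREREREREREREREREREREREREiIiIiIiIiIhERERERERERERERERERERERERERERERESIiIiIiIiIiERERERERERERERERERERERERERERERERIiIiIiIiIiIREREREREREREREREREREREREREREREREiIiIiIiIiIhERERERERERERERERERERERERERERERERIiIiIiIiIiEREREREREREREREREREREREREREREREREiIiIiIiIiIRERERERERERERERERERERERERERERERESIiIiIiIiIhERERERERERERERERERERERERERERERERIiIiIiIiIiEREREREREREREREREREREREREREREREREiIiIiIiIiIRERERERERERERERERERERERERERERERESIiIiIiIiIhERERERERERERERERERERERERERERERERIiIiIiIiIiERERERERERERERERERERERERERERERERESIiIiIiIiIRERERERERERERERERERERERERERERERERIiIiIiIiIhEREREREREREREREREREREREREREREREREiIiIiIiIiERERERERERERERERERERERERERERERERESIiIiIiIiIRERERERERERERERERERERERERERERERERIiIiIiIiIhERERERERERERERERERERERERERERERERIiIiIiIiIiEREREREREREREREREREREREREREREREREiIiIiIiIiIRERERERERERERERERERERERERERERERESIiIiIiIiIhERERERERERERERERERERERERERERERERIiIiIiIiIiEREREREREREREREREREREREREREREREREiIiIiIiIiIRERERERERERERERERERERERERERERERESIiIiIiIiIhERERERERERERERERERERERERERERERESIiIiIiIiIi"/>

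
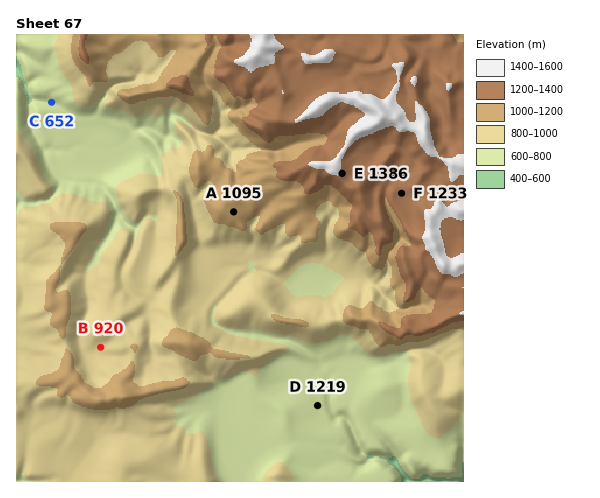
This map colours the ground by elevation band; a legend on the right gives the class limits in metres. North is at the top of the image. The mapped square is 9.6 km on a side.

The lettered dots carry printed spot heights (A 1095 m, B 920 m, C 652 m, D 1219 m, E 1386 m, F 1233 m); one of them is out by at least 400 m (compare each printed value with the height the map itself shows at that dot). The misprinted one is D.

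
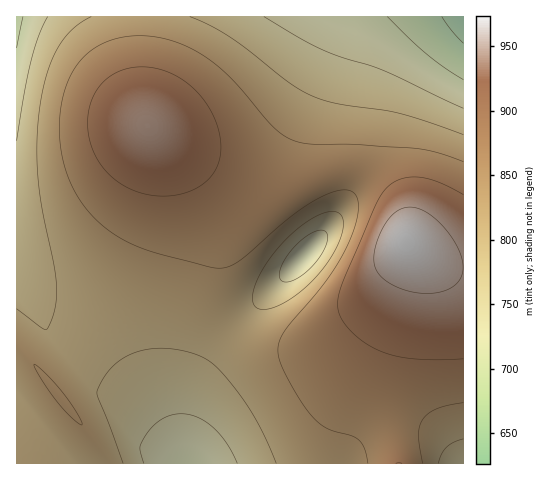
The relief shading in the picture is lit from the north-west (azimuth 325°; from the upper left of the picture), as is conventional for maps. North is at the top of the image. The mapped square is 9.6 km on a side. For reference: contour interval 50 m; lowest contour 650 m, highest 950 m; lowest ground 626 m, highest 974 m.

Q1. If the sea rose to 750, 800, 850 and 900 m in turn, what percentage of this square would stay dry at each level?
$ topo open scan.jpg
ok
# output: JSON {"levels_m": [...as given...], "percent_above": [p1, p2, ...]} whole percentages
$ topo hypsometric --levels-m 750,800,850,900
{"levels_m": [750, 800, 850, 900], "percent_above": [92, 75, 42, 16]}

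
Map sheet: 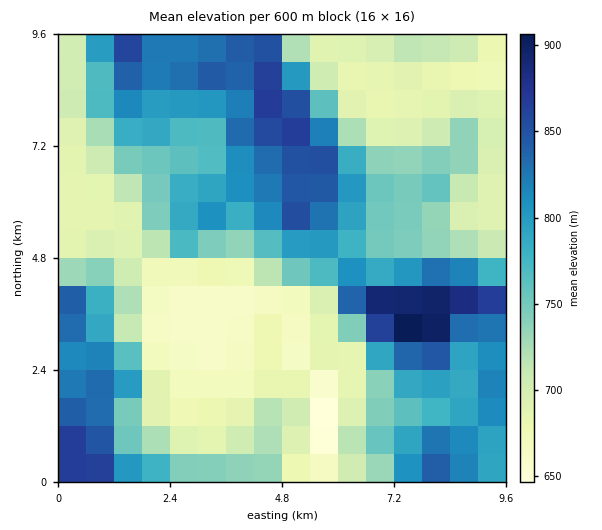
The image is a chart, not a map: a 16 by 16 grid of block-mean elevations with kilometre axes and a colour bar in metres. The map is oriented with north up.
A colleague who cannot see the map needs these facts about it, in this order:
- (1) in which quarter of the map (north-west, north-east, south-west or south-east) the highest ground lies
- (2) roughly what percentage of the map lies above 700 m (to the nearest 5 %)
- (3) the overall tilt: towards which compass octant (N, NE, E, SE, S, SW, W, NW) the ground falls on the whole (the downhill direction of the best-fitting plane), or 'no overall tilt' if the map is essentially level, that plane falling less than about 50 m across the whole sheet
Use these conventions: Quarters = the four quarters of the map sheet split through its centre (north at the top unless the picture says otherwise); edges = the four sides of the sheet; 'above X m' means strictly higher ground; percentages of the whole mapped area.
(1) Look to the south-east quarter for the highest ground.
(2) Ground above 700 m makes up about 70 % of the sheet.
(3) There is no overall tilt: the best-fitting plane is nearly level.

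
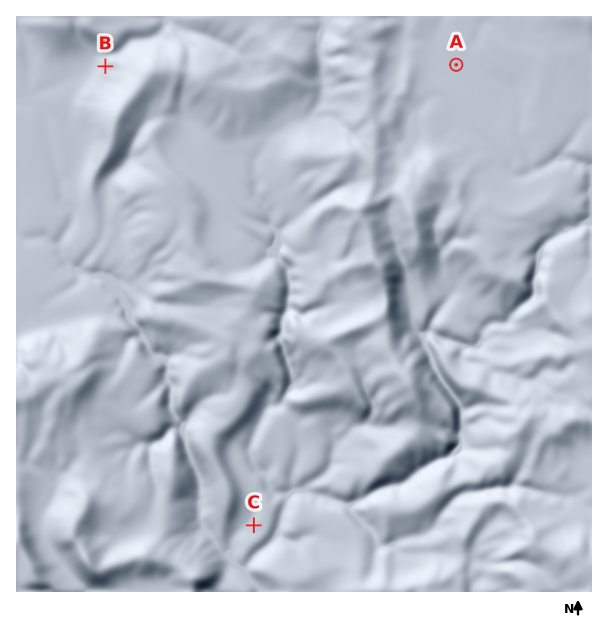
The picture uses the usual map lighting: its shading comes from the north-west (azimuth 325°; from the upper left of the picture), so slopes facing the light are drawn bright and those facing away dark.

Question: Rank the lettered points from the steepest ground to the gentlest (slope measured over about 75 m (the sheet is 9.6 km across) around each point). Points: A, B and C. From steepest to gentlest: B C A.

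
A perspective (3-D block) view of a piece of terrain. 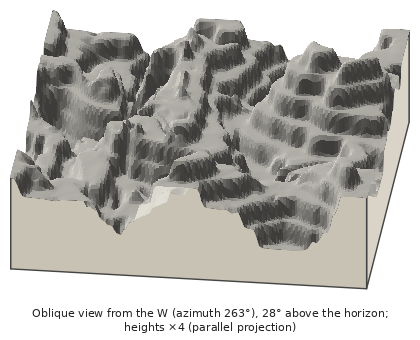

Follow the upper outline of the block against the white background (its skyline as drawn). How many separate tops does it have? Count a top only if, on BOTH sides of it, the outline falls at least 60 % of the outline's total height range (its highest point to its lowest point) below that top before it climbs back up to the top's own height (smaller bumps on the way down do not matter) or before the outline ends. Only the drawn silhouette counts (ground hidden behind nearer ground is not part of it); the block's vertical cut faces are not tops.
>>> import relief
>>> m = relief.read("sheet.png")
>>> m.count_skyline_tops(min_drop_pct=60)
0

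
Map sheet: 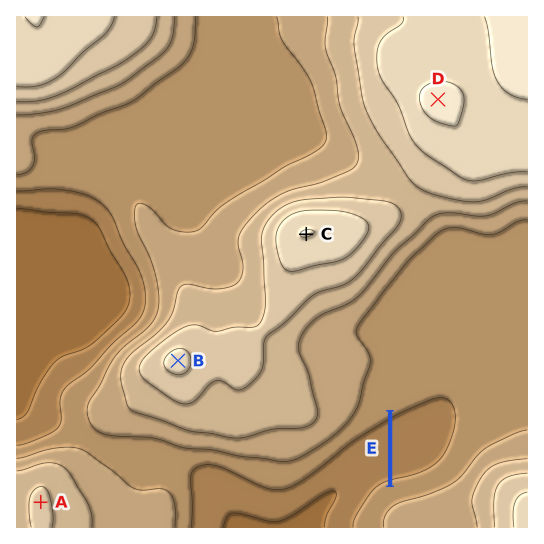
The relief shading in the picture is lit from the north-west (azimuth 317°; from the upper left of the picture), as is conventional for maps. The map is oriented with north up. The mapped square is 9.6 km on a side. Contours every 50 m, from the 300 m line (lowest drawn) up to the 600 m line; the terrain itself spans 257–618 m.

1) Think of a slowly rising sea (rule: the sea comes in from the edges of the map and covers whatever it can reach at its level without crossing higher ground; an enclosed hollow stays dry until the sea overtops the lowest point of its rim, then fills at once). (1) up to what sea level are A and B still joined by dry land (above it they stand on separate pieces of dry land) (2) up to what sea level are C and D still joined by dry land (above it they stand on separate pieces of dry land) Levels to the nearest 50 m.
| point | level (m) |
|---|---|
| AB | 400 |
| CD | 500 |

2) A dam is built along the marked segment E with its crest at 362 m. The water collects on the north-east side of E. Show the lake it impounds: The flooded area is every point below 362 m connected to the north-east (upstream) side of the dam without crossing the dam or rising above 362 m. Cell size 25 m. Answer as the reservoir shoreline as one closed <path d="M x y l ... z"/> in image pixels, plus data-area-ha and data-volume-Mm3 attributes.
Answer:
<path d="M447 385l-5 0-20 8-24 12-6 5 1 75 6-2 18-3 18-7 12-8 5-6 5-10 6-20 0-22-3-9-4-7-5-4-4-2z" data-area-ha="190" data-volume-Mm3="45.75"/>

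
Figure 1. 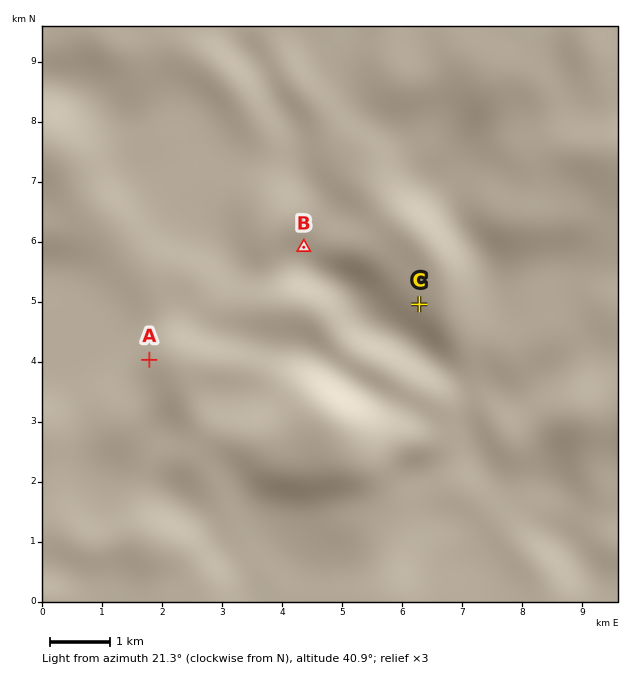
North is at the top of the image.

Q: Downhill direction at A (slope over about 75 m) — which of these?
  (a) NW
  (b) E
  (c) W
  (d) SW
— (c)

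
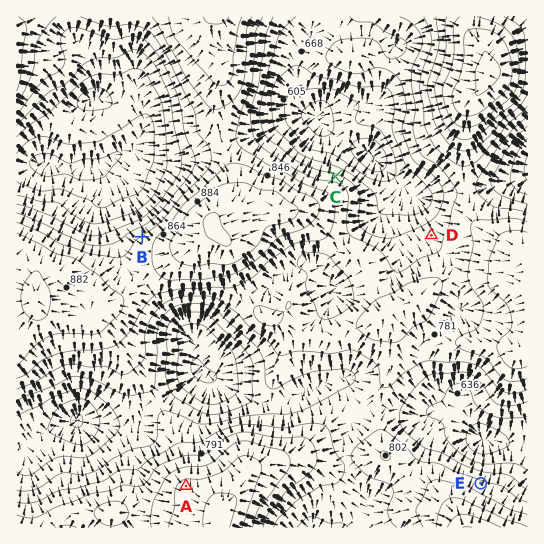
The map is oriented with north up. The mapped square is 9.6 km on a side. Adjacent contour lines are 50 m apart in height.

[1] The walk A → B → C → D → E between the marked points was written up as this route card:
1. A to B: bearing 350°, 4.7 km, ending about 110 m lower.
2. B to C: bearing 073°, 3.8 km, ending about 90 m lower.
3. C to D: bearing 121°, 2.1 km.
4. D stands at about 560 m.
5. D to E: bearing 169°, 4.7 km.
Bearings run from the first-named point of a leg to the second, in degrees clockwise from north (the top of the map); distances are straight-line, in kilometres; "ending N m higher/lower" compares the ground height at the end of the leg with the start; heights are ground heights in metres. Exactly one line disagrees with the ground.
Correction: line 4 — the height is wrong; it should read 730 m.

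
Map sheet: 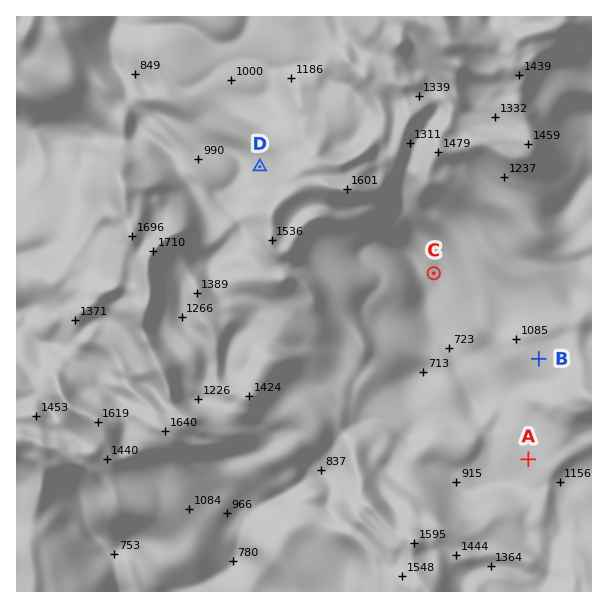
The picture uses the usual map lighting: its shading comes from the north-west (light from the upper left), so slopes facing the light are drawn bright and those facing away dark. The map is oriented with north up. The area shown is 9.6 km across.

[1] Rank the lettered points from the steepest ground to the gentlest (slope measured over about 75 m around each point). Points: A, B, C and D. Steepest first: D A C B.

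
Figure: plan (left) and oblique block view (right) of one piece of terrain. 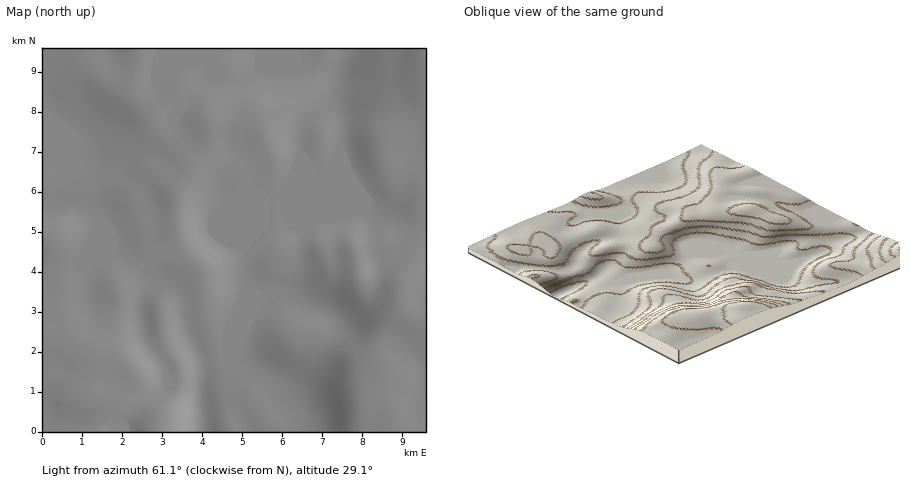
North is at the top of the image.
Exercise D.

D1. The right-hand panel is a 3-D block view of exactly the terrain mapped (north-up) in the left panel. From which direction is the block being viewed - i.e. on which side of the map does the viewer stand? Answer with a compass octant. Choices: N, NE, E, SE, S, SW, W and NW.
SE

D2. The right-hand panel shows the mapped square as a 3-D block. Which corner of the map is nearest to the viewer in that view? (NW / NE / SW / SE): SE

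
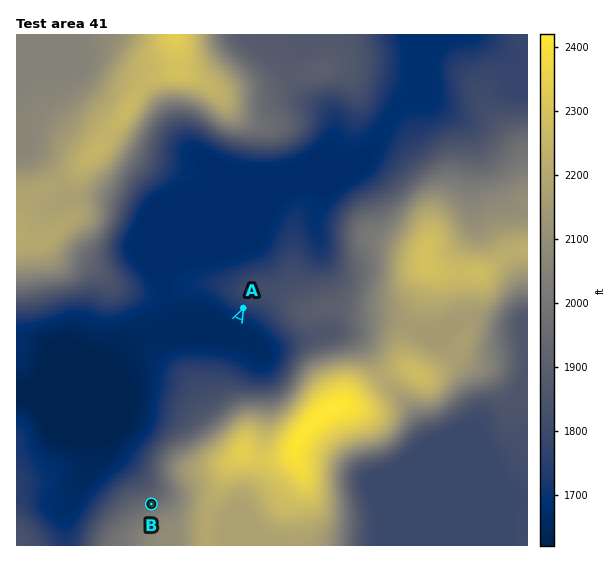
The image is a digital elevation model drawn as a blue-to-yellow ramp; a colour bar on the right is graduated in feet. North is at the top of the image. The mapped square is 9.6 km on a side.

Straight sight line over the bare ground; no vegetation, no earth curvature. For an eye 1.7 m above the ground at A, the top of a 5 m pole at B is out of sight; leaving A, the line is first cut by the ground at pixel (183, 436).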